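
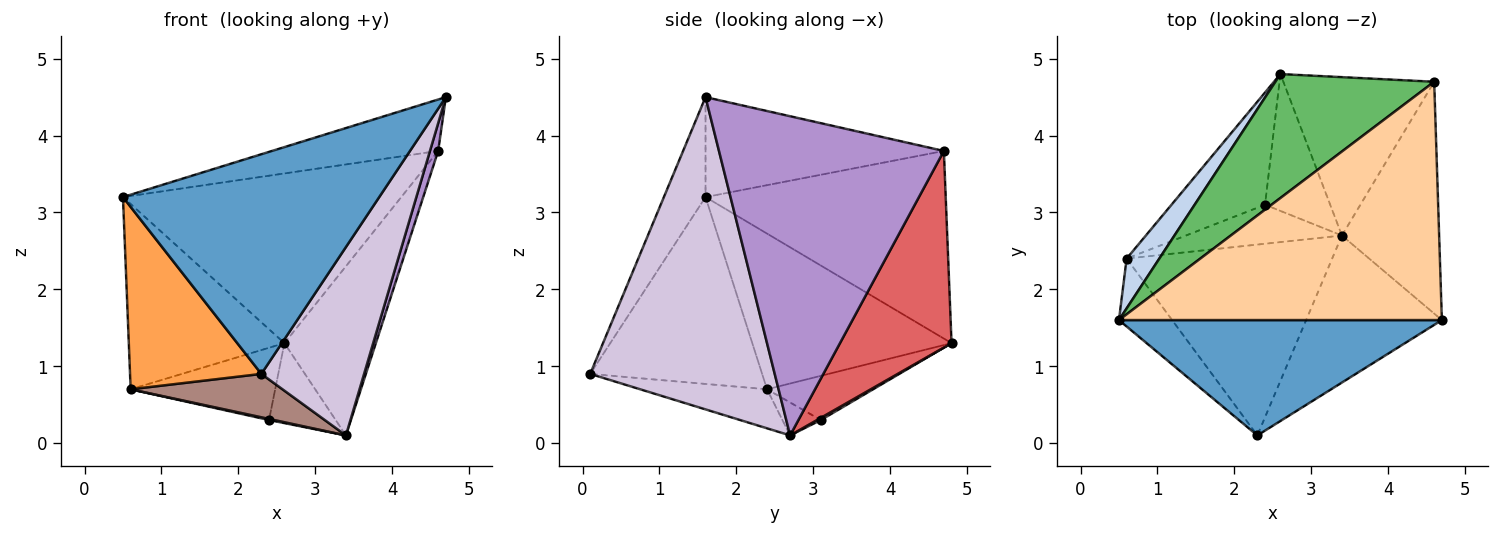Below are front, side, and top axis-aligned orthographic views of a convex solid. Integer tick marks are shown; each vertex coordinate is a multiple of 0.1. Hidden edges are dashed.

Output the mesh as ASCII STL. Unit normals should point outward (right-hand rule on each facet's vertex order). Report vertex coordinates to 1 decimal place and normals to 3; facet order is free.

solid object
 facet normal -0.142 -0.876 0.460
  outer loop
   vertex 2.3 0.1 0.9
   vertex 4.7 1.6 4.5
   vertex 0.5 1.6 3.2
  endloop
 endfacet
 facet normal -0.778 0.607 0.163
  outer loop
   vertex 0.6 2.4 0.7
   vertex 0.5 1.6 3.2
   vertex 2.6 4.8 1.3
  endloop
 endfacet
 facet normal -0.775 -0.592 -0.220
  outer loop
   vertex 0.6 2.4 0.7
   vertex 2.3 0.1 0.9
   vertex 0.5 1.6 3.2
  endloop
 endfacet
 facet normal -0.290 0.202 0.936
  outer loop
   vertex 4.6 4.7 3.8
   vertex 0.5 1.6 3.2
   vertex 4.7 1.6 4.5
  endloop
 endfacet
 facet normal -0.572 0.663 0.484
  outer loop
   vertex 4.6 4.7 3.8
   vertex 2.6 4.8 1.3
   vertex 0.5 1.6 3.2
  endloop
 endfacet
 facet normal -0.369 0.503 -0.781
  outer loop
   vertex 2.4 3.1 0.3
   vertex 0.6 2.4 0.7
   vertex 2.6 4.8 1.3
  endloop
 endfacet
 facet normal 0.665 0.545 -0.510
  outer loop
   vertex 3.4 2.7 0.1
   vertex 2.6 4.8 1.3
   vertex 4.6 4.7 3.8
  endloop
 endfacet
 facet normal 0.029 0.504 -0.863
  outer loop
   vertex 3.4 2.7 0.1
   vertex 2.4 3.1 0.3
   vertex 2.6 4.8 1.3
  endloop
 endfacet
 facet normal 0.956 -0.035 -0.291
  outer loop
   vertex 3.4 2.7 0.1
   vertex 4.6 4.7 3.8
   vertex 4.7 1.6 4.5
  endloop
 endfacet
 facet normal 0.817 -0.455 -0.355
  outer loop
   vertex 3.4 2.7 0.1
   vertex 4.7 1.6 4.5
   vertex 2.3 0.1 0.9
  endloop
 endfacet
 facet normal -0.182 -0.218 -0.959
  outer loop
   vertex 3.4 2.7 0.1
   vertex 2.3 0.1 0.9
   vertex 0.6 2.4 0.7
  endloop
 endfacet
 facet normal -0.207 -0.028 -0.978
  outer loop
   vertex 3.4 2.7 0.1
   vertex 0.6 2.4 0.7
   vertex 2.4 3.1 0.3
  endloop
 endfacet
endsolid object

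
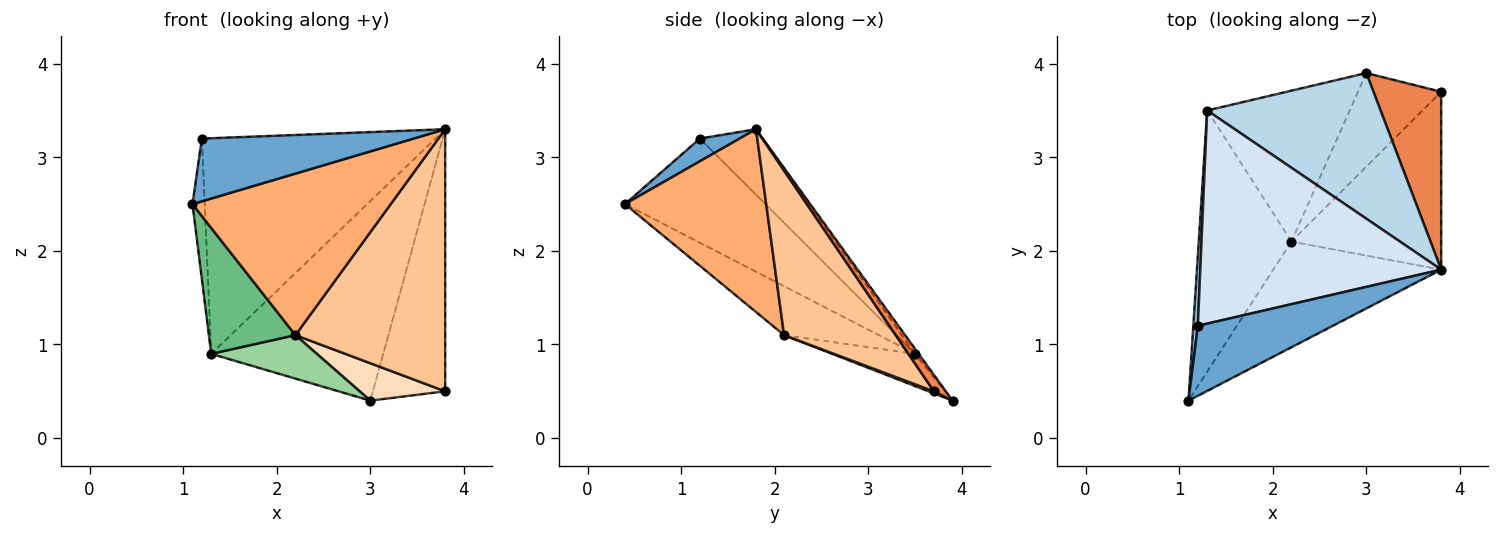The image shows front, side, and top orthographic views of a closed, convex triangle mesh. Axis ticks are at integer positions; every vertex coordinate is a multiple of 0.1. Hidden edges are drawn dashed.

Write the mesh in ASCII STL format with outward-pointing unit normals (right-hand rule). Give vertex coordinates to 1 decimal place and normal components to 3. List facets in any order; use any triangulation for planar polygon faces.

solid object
 facet normal 0.124 -0.662 0.739
  outer loop
   vertex 1.2 1.2 3.2
   vertex 1.1 0.4 2.5
   vertex 3.8 1.8 3.3
  endloop
 endfacet
 facet normal -0.995 0.087 0.043
  outer loop
   vertex 1.3 3.5 0.9
   vertex 1.1 0.4 2.5
   vertex 1.2 1.2 3.2
  endloop
 endfacet
 facet normal -0.017 0.808 0.589
  outer loop
   vertex 1.3 3.5 0.9
   vertex 3.8 1.8 3.3
   vertex 3.0 3.9 0.4
  endloop
 endfacet
 facet normal -0.188 0.699 0.690
  outer loop
   vertex 1.3 3.5 0.9
   vertex 1.2 1.2 3.2
   vertex 3.8 1.8 3.3
  endloop
 endfacet
 facet normal 0.135 0.820 0.556
  outer loop
   vertex 3.8 3.7 0.5
   vertex 3.0 3.9 0.4
   vertex 3.8 1.8 3.3
  endloop
 endfacet
 facet normal 0.512 -0.719 -0.470
  outer loop
   vertex 2.2 2.1 1.1
   vertex 3.8 1.8 3.3
   vertex 1.1 0.4 2.5
  endloop
 endfacet
 facet normal 0.525 -0.704 -0.478
  outer loop
   vertex 2.2 2.1 1.1
   vertex 3.8 3.7 0.5
   vertex 3.8 1.8 3.3
  endloop
 endfacet
 facet normal 0.023 -0.371 -0.928
  outer loop
   vertex 2.2 2.1 1.1
   vertex 3.0 3.9 0.4
   vertex 3.8 3.7 0.5
  endloop
 endfacet
 facet normal -0.429 -0.392 -0.814
  outer loop
   vertex 2.2 2.1 1.1
   vertex 1.1 0.4 2.5
   vertex 1.3 3.5 0.9
  endloop
 endfacet
 facet normal -0.212 -0.271 -0.939
  outer loop
   vertex 2.2 2.1 1.1
   vertex 1.3 3.5 0.9
   vertex 3.0 3.9 0.4
  endloop
 endfacet
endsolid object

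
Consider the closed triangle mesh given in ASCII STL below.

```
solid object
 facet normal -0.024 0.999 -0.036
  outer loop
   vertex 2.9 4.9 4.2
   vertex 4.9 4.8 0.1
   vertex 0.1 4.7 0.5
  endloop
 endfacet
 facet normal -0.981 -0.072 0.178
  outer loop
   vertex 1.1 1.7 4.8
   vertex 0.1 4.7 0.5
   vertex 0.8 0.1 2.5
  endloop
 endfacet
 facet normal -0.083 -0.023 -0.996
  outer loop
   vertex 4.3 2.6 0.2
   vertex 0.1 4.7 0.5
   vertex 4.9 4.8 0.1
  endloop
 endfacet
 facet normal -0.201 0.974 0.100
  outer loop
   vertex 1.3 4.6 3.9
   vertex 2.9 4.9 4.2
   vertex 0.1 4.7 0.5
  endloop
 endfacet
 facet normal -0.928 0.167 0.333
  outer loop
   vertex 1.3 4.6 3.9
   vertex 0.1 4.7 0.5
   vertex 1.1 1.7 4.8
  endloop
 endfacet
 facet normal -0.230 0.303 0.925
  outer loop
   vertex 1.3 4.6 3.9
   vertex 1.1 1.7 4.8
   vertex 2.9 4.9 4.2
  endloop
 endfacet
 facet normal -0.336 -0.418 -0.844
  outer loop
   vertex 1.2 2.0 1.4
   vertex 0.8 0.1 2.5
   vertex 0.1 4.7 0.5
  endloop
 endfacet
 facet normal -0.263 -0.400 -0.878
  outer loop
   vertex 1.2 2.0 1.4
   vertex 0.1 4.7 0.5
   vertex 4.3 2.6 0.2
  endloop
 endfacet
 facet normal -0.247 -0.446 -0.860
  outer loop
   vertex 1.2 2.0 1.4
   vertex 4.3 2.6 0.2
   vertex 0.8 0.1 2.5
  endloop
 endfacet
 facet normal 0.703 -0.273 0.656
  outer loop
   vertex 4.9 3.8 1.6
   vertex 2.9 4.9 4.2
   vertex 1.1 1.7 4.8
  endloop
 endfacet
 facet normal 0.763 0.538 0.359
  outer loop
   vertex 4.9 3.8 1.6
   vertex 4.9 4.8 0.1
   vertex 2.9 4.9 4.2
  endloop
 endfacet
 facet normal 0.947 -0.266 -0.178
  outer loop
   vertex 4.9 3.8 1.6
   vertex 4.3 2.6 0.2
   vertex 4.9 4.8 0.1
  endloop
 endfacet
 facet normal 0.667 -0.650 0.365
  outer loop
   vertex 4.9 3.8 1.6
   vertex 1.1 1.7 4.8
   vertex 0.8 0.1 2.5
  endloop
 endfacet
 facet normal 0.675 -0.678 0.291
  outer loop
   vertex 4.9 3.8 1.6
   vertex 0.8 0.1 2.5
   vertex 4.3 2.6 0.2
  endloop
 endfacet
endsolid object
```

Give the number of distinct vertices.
9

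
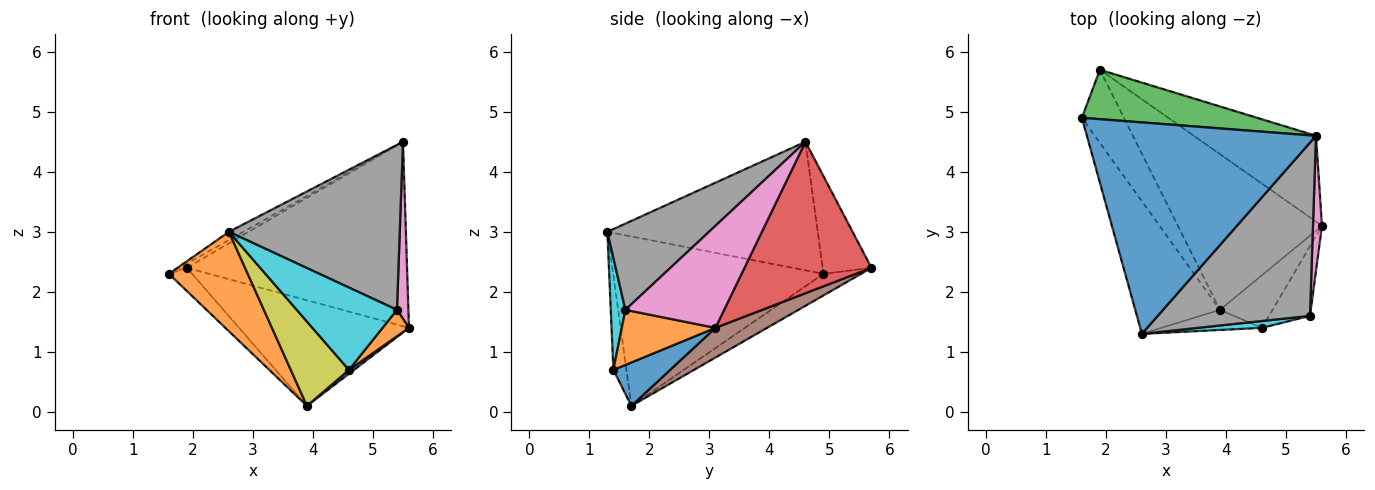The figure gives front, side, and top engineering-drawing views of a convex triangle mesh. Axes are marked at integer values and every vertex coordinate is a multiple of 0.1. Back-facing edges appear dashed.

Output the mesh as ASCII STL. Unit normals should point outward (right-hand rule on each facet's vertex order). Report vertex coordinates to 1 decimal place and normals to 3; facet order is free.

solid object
 facet normal -0.489 0.034 0.872
  outer loop
   vertex 5.5 4.6 4.5
   vertex 1.6 4.9 2.3
   vertex 2.6 1.3 3.0
  endloop
 endfacet
 facet normal -0.848 -0.318 -0.424
  outer loop
   vertex 3.9 1.7 0.1
   vertex 2.6 1.3 3.0
   vertex 1.6 4.9 2.3
  endloop
 endfacet
 facet normal -0.486 0.073 0.871
  outer loop
   vertex 1.9 5.7 2.4
   vertex 1.6 4.9 2.3
   vertex 5.5 4.6 4.5
  endloop
 endfacet
 facet normal 0.464 0.803 -0.374
  outer loop
   vertex 1.9 5.7 2.4
   vertex 5.5 4.6 4.5
   vertex 5.6 3.1 1.4
  endloop
 endfacet
 facet normal -0.440 0.272 -0.856
  outer loop
   vertex 1.9 5.7 2.4
   vertex 3.9 1.7 0.1
   vertex 1.6 4.9 2.3
  endloop
 endfacet
 facet normal 0.168 0.553 -0.816
  outer loop
   vertex 1.9 5.7 2.4
   vertex 5.6 3.1 1.4
   vertex 3.9 1.7 0.1
  endloop
 endfacet
 facet normal 0.990 -0.114 0.087
  outer loop
   vertex 5.4 1.6 1.7
   vertex 5.6 3.1 1.4
   vertex 5.5 4.6 4.5
  endloop
 endfacet
 facet normal 0.379 -0.638 0.670
  outer loop
   vertex 5.4 1.6 1.7
   vertex 5.5 4.6 4.5
   vertex 2.6 1.3 3.0
  endloop
 endfacet
 facet normal -0.213 -0.950 -0.227
  outer loop
   vertex 4.6 1.4 0.7
   vertex 2.6 1.3 3.0
   vertex 3.9 1.7 0.1
  endloop
 endfacet
 facet normal 0.144 -0.986 0.082
  outer loop
   vertex 4.6 1.4 0.7
   vertex 5.4 1.6 1.7
   vertex 2.6 1.3 3.0
  endloop
 endfacet
 facet normal 0.636 -0.057 -0.770
  outer loop
   vertex 4.6 1.4 0.7
   vertex 3.9 1.7 0.1
   vertex 5.6 3.1 1.4
  endloop
 endfacet
 facet normal 0.783 -0.221 -0.582
  outer loop
   vertex 4.6 1.4 0.7
   vertex 5.6 3.1 1.4
   vertex 5.4 1.6 1.7
  endloop
 endfacet
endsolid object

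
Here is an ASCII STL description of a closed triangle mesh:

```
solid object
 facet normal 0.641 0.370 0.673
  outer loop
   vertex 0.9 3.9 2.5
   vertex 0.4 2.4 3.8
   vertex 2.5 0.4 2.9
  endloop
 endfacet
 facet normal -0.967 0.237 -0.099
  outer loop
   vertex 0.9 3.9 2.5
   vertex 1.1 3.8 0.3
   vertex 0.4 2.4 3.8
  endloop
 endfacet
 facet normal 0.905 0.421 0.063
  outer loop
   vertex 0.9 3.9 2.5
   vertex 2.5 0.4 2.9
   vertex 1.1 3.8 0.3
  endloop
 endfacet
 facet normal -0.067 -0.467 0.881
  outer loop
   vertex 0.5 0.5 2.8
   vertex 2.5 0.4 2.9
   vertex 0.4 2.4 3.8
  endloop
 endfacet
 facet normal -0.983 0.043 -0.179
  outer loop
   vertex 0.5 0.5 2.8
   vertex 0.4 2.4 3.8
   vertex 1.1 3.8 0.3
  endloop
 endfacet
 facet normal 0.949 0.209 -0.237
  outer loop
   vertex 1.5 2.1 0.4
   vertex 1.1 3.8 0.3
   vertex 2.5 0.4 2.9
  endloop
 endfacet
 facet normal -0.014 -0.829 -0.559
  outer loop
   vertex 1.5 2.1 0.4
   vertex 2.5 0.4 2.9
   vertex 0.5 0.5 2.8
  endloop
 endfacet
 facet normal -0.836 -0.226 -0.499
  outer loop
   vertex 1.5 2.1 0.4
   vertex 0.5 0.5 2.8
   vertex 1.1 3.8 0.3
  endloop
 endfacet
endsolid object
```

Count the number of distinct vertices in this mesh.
6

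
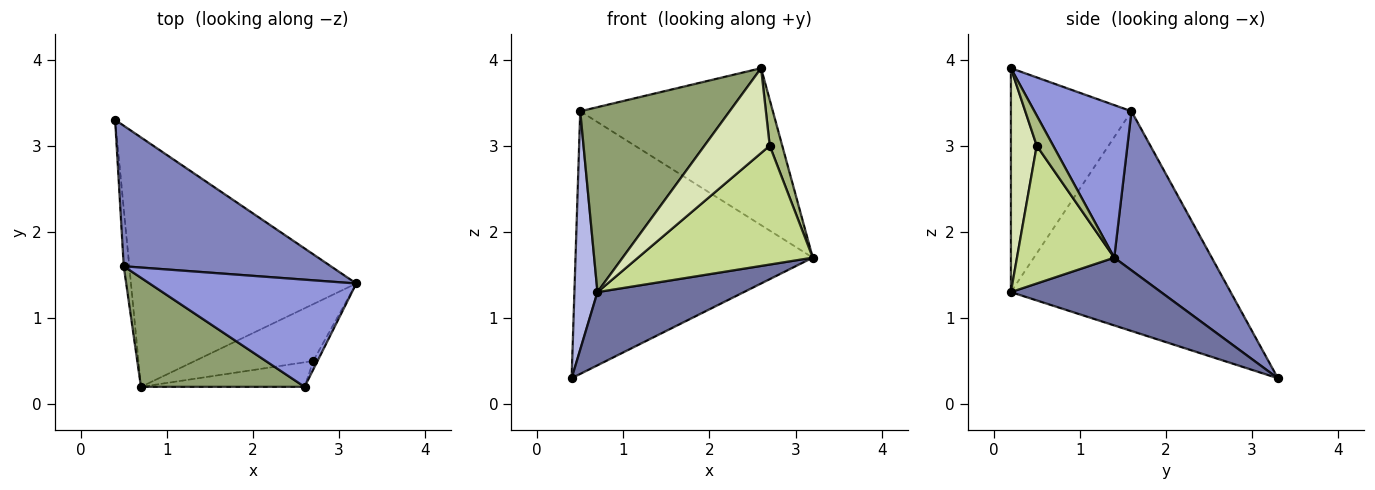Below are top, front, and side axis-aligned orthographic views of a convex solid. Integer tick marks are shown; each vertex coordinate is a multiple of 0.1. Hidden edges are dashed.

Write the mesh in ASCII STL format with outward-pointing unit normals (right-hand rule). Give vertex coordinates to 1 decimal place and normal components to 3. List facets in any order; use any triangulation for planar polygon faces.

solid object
 facet normal 0.277 -0.271 -0.922
  outer loop
   vertex 0.7 0.2 1.3
   vertex 0.4 3.3 0.3
   vertex 3.2 1.4 1.7
  endloop
 endfacet
 facet normal 0.341 0.829 0.444
  outer loop
   vertex 0.5 1.6 3.4
   vertex 3.2 1.4 1.7
   vertex 0.4 3.3 0.3
  endloop
 endfacet
 facet normal 0.384 0.762 0.521
  outer loop
   vertex 0.5 1.6 3.4
   vertex 2.6 0.2 3.9
   vertex 3.2 1.4 1.7
  endloop
 endfacet
 facet normal -0.994 -0.104 -0.025
  outer loop
   vertex 0.5 1.6 3.4
   vertex 0.4 3.3 0.3
   vertex 0.7 0.2 1.3
  endloop
 endfacet
 facet normal -0.571 -0.707 0.417
  outer loop
   vertex 0.5 1.6 3.4
   vertex 0.7 0.2 1.3
   vertex 2.6 0.2 3.9
  endloop
 endfacet
 facet normal 0.790 -0.602 -0.113
  outer loop
   vertex 2.7 0.5 3.0
   vertex 3.2 1.4 1.7
   vertex 2.6 0.2 3.9
  endloop
 endfacet
 facet normal 0.449 -0.806 -0.386
  outer loop
   vertex 2.7 0.5 3.0
   vertex 0.7 0.2 1.3
   vertex 3.2 1.4 1.7
  endloop
 endfacet
 facet normal 0.355 -0.898 -0.260
  outer loop
   vertex 2.7 0.5 3.0
   vertex 2.6 0.2 3.9
   vertex 0.7 0.2 1.3
  endloop
 endfacet
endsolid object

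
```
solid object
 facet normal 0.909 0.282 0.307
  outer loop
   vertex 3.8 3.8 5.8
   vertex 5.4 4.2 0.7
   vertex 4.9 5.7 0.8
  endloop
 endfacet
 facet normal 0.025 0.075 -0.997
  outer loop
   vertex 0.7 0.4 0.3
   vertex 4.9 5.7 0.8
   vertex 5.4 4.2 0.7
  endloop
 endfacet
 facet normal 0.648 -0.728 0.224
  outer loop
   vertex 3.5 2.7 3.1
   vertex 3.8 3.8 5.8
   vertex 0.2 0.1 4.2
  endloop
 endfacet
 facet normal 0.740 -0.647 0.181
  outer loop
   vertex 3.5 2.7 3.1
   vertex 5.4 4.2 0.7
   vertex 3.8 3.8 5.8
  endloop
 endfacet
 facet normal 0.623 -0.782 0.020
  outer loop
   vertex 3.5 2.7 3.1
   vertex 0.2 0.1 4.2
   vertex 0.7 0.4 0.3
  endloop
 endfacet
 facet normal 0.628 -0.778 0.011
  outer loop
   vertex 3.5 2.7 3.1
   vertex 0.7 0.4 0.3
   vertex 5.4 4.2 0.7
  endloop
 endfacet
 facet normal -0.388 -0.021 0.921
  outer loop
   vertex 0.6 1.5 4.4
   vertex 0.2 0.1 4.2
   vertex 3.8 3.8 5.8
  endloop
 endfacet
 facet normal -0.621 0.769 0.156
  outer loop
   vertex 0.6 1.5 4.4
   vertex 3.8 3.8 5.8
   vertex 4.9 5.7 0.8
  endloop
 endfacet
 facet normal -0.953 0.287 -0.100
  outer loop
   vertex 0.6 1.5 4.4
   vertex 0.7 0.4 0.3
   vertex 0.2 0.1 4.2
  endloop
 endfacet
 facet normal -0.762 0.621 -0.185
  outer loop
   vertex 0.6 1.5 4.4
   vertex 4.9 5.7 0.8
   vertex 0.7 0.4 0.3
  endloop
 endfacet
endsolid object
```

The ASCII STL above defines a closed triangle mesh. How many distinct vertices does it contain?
7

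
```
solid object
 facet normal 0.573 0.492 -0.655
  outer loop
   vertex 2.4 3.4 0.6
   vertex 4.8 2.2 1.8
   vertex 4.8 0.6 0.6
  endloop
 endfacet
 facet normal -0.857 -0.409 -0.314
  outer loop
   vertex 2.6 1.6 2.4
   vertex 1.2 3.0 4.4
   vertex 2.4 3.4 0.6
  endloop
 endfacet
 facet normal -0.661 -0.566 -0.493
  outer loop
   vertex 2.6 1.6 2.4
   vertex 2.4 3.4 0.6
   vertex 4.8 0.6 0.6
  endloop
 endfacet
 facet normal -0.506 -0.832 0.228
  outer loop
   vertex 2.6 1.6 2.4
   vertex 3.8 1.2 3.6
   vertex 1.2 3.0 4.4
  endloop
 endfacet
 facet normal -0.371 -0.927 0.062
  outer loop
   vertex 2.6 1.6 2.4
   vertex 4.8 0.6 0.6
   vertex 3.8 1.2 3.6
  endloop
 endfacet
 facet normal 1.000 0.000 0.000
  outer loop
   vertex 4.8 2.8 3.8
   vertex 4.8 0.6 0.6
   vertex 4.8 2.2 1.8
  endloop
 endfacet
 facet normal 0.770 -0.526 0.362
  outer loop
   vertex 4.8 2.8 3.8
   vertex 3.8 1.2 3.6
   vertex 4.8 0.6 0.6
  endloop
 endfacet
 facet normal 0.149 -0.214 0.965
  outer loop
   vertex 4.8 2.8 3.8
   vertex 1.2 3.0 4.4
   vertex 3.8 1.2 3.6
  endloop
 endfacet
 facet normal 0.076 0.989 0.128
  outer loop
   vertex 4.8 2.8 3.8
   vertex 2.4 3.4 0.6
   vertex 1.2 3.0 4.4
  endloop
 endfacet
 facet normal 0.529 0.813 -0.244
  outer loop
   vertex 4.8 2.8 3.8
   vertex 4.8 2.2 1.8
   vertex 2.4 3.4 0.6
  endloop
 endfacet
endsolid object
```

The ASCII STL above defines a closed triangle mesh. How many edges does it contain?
15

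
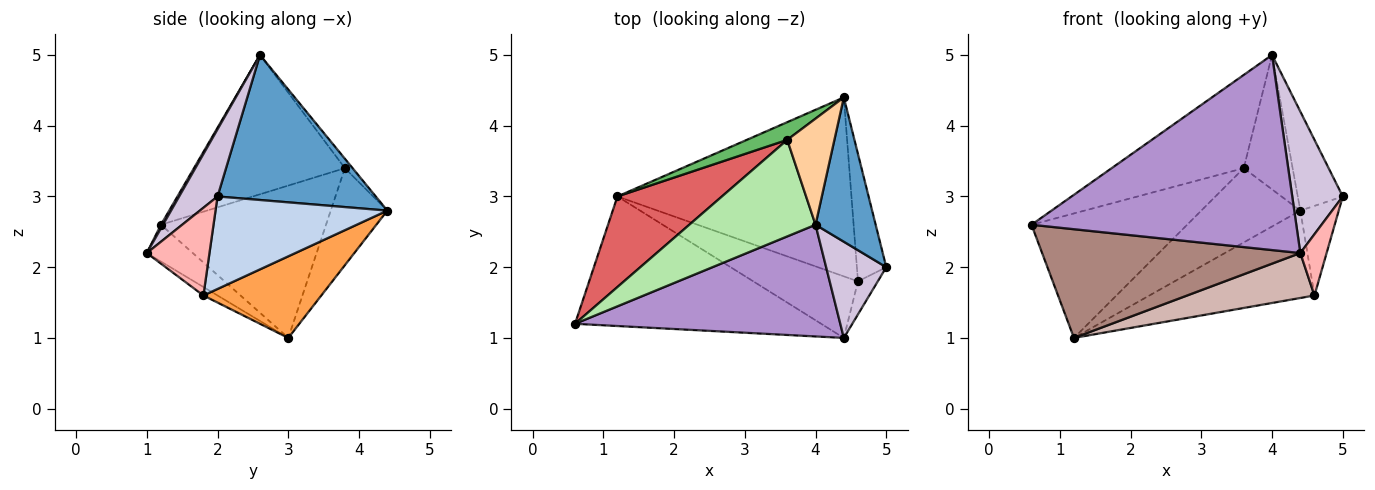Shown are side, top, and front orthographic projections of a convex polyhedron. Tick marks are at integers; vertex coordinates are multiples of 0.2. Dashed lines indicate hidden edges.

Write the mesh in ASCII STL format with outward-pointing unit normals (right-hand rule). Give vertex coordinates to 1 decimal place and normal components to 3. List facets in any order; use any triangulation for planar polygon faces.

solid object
 facet normal 0.893 0.254 0.370
  outer loop
   vertex 4.0 2.6 5.0
   vertex 5.0 2.0 3.0
   vertex 4.4 4.4 2.8
  endloop
 endfacet
 facet normal 0.932 0.208 -0.296
  outer loop
   vertex 4.6 1.8 1.6
   vertex 4.4 4.4 2.8
   vertex 5.0 2.0 3.0
  endloop
 endfacet
 facet normal 0.299 0.419 -0.857
  outer loop
   vertex 4.6 1.8 1.6
   vertex 1.2 3.0 1.0
   vertex 4.4 4.4 2.8
  endloop
 endfacet
 facet normal -0.123 0.779 0.615
  outer loop
   vertex 3.6 3.8 3.4
   vertex 4.0 2.6 5.0
   vertex 4.4 4.4 2.8
  endloop
 endfacet
 facet normal -0.486 0.850 0.202
  outer loop
   vertex 3.6 3.8 3.4
   vertex 4.4 4.4 2.8
   vertex 1.2 3.0 1.0
  endloop
 endfacet
 facet normal -0.622 0.544 0.563
  outer loop
   vertex 3.6 3.8 3.4
   vertex 0.6 1.2 2.6
   vertex 4.0 2.6 5.0
  endloop
 endfacet
 facet normal -0.651 0.614 0.446
  outer loop
   vertex 3.6 3.8 3.4
   vertex 1.2 3.0 1.0
   vertex 0.6 1.2 2.6
  endloop
 endfacet
 facet normal 0.903 -0.379 -0.204
  outer loop
   vertex 4.4 1.0 2.2
   vertex 4.6 1.8 1.6
   vertex 5.0 2.0 3.0
  endloop
 endfacet
 facet normal 0.007 -0.868 0.497
  outer loop
   vertex 4.4 1.0 2.2
   vertex 4.0 2.6 5.0
   vertex 0.6 1.2 2.6
  endloop
 endfacet
 facet normal 0.532 -0.700 0.476
  outer loop
   vertex 4.4 1.0 2.2
   vertex 5.0 2.0 3.0
   vertex 4.0 2.6 5.0
  endloop
 endfacet
 facet normal -0.114 -0.639 -0.761
  outer loop
   vertex 4.4 1.0 2.2
   vertex 0.6 1.2 2.6
   vertex 1.2 3.0 1.0
  endloop
 endfacet
 facet normal -0.065 -0.588 -0.806
  outer loop
   vertex 4.4 1.0 2.2
   vertex 1.2 3.0 1.0
   vertex 4.6 1.8 1.6
  endloop
 endfacet
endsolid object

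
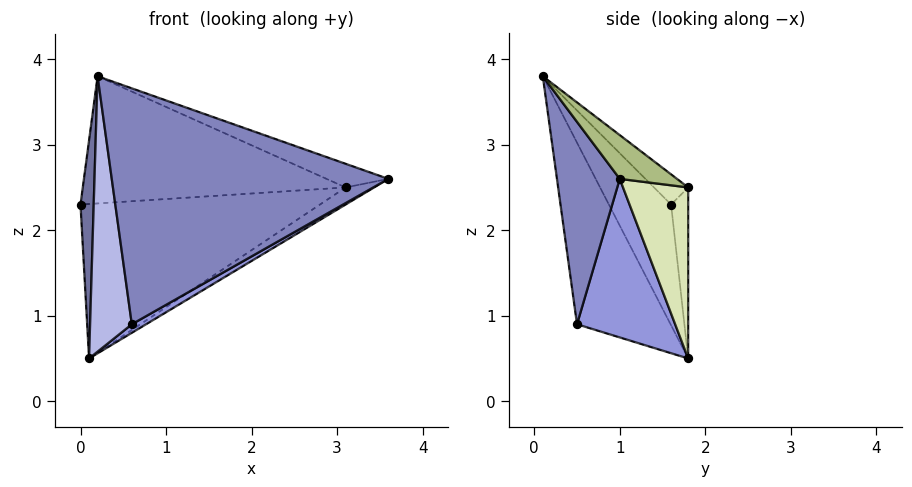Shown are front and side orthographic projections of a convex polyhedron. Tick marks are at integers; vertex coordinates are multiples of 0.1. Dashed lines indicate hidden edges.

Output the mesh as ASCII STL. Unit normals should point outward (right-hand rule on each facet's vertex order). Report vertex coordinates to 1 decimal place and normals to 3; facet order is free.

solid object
 facet normal -0.975 -0.207 -0.077
  outer loop
   vertex 0.1 1.8 0.5
   vertex 0.2 0.1 3.8
   vertex 0.0 1.6 2.3
  endloop
 endfacet
 facet normal 0.220 -0.970 -0.103
  outer loop
   vertex 0.6 0.5 0.9
   vertex 3.6 1.0 2.6
   vertex 0.2 0.1 3.8
  endloop
 endfacet
 facet normal 0.501 -0.073 -0.862
  outer loop
   vertex 0.6 0.5 0.9
   vertex 0.1 1.8 0.5
   vertex 3.6 1.0 2.6
  endloop
 endfacet
 facet normal -0.899 -0.401 -0.179
  outer loop
   vertex 0.6 0.5 0.9
   vertex 0.2 0.1 3.8
   vertex 0.1 1.8 0.5
  endloop
 endfacet
 facet normal -0.091 0.698 0.710
  outer loop
   vertex 3.1 1.8 2.5
   vertex 0.0 1.6 2.3
   vertex 0.2 0.1 3.8
  endloop
 endfacet
 facet normal 0.254 0.275 0.927
  outer loop
   vertex 3.1 1.8 2.5
   vertex 0.2 0.1 3.8
   vertex 3.6 1.0 2.6
  endloop
 endfacet
 facet normal -0.071 0.992 0.106
  outer loop
   vertex 3.1 1.8 2.5
   vertex 0.1 1.8 0.5
   vertex 0.0 1.6 2.3
  endloop
 endfacet
 facet normal 0.539 0.236 -0.809
  outer loop
   vertex 3.1 1.8 2.5
   vertex 3.6 1.0 2.6
   vertex 0.1 1.8 0.5
  endloop
 endfacet
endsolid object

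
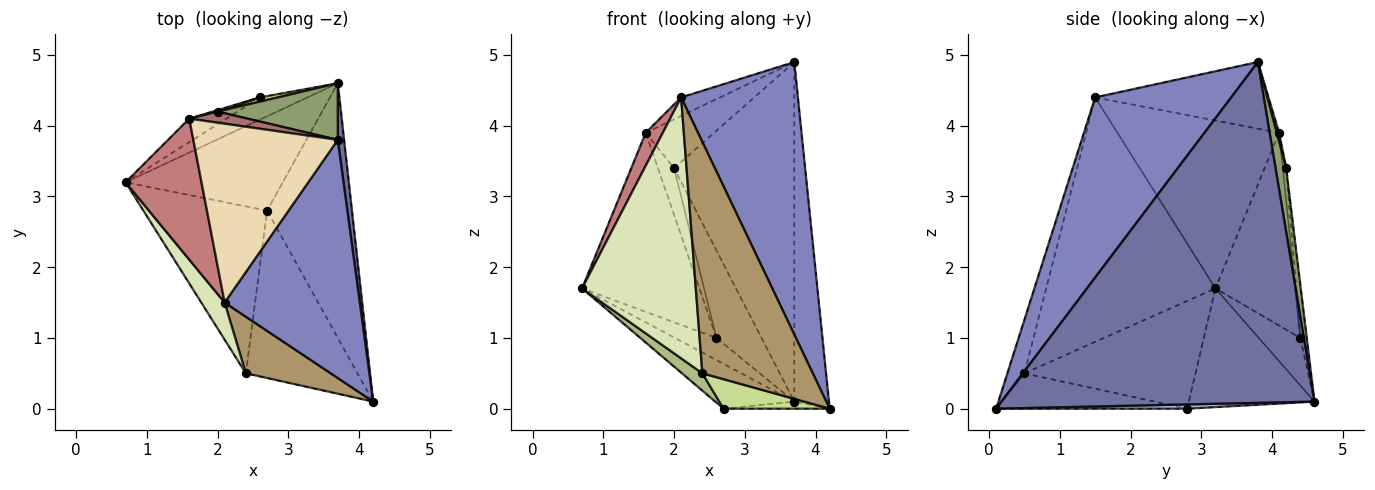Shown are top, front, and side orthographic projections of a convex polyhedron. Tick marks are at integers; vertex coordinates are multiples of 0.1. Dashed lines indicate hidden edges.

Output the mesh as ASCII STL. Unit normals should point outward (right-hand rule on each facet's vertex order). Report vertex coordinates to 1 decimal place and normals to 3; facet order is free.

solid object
 facet normal 0.994 0.110 0.018
  outer loop
   vertex 3.7 3.8 4.9
   vertex 4.2 0.1 0.0
   vertex 3.7 4.6 0.1
  endloop
 endfacet
 facet normal 0.659 -0.566 0.495
  outer loop
   vertex 2.1 1.5 4.4
   vertex 4.2 0.1 0.0
   vertex 3.7 3.8 4.9
  endloop
 endfacet
 facet normal -0.563 0.354 -0.746
  outer loop
   vertex 2.7 2.8 0.0
   vertex 0.7 3.2 1.7
   vertex 3.7 4.6 0.1
  endloop
 endfacet
 facet normal 0.050 0.028 -0.998
  outer loop
   vertex 2.7 2.8 0.0
   vertex 3.7 4.6 0.1
   vertex 4.2 0.1 0.0
  endloop
 endfacet
 facet normal 0.087 0.983 0.164
  outer loop
   vertex 2.0 4.2 3.4
   vertex 3.7 3.8 4.9
   vertex 3.7 4.6 0.1
  endloop
 endfacet
 facet normal -0.655 -0.078 -0.752
  outer loop
   vertex 2.4 0.5 0.5
   vertex 0.7 3.2 1.7
   vertex 2.7 2.8 0.0
  endloop
 endfacet
 facet normal -0.298 -0.166 -0.940
  outer loop
   vertex 2.4 0.5 0.5
   vertex 2.7 2.8 0.0
   vertex 4.2 0.1 0.0
  endloop
 endfacet
 facet normal -0.827 -0.556 0.079
  outer loop
   vertex 2.4 0.5 0.5
   vertex 2.1 1.5 4.4
   vertex 0.7 3.2 1.7
  endloop
 endfacet
 facet normal -0.148 -0.961 0.235
  outer loop
   vertex 2.4 0.5 0.5
   vertex 4.2 0.1 0.0
   vertex 2.1 1.5 4.4
  endloop
 endfacet
 facet normal -0.577 0.577 -0.577
  outer loop
   vertex 2.6 4.4 1.0
   vertex 3.7 4.6 0.1
   vertex 0.7 3.2 1.7
  endloop
 endfacet
 facet normal -0.141 0.989 0.047
  outer loop
   vertex 2.6 4.4 1.0
   vertex 2.0 4.2 3.4
   vertex 3.7 4.6 0.1
  endloop
 endfacet
 facet normal -0.417 0.094 0.904
  outer loop
   vertex 1.6 4.1 3.9
   vertex 2.1 1.5 4.4
   vertex 3.7 3.8 4.9
  endloop
 endfacet
 facet normal 0.034 0.975 0.222
  outer loop
   vertex 1.6 4.1 3.9
   vertex 3.7 3.8 4.9
   vertex 2.0 4.2 3.4
  endloop
 endfacet
 facet normal -0.907 -0.096 0.410
  outer loop
   vertex 1.6 4.1 3.9
   vertex 0.7 3.2 1.7
   vertex 2.1 1.5 4.4
  endloop
 endfacet
 facet normal -0.559 0.822 -0.108
  outer loop
   vertex 1.6 4.1 3.9
   vertex 2.6 4.4 1.0
   vertex 0.7 3.2 1.7
  endloop
 endfacet
 facet normal -0.207 0.978 0.030
  outer loop
   vertex 1.6 4.1 3.9
   vertex 2.0 4.2 3.4
   vertex 2.6 4.4 1.0
  endloop
 endfacet
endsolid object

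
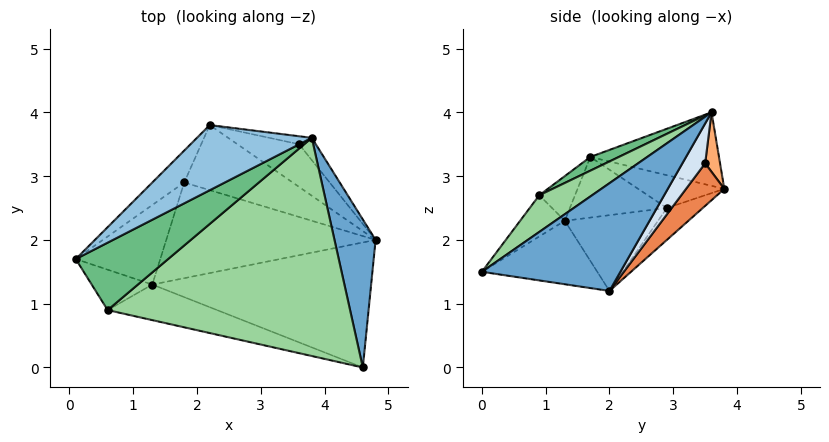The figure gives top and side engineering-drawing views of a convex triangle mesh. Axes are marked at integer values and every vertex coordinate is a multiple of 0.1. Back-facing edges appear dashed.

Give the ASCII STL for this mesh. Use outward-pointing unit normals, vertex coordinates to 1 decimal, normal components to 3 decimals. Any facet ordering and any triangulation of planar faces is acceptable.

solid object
 facet normal 0.934 -0.040 0.356
  outer loop
   vertex 3.8 3.6 4.0
   vertex 4.6 0.0 1.5
   vertex 4.8 2.0 1.2
  endloop
 endfacet
 facet normal -0.433 0.595 0.677
  outer loop
   vertex 2.2 3.8 2.8
   vertex 0.1 1.7 3.3
   vertex 3.8 3.6 4.0
  endloop
 endfacet
 facet normal -0.277 -0.115 -0.954
  outer loop
   vertex 1.3 1.3 2.3
   vertex 4.8 2.0 1.2
   vertex 4.6 0.0 1.5
  endloop
 endfacet
 facet normal 0.575 0.782 -0.241
  outer loop
   vertex 3.6 3.5 3.2
   vertex 3.8 3.6 4.0
   vertex 4.8 2.0 1.2
  endloop
 endfacet
 facet normal 0.308 0.841 -0.446
  outer loop
   vertex 3.6 3.5 3.2
   vertex 4.8 2.0 1.2
   vertex 2.2 3.8 2.8
  endloop
 endfacet
 facet normal 0.256 0.949 -0.183
  outer loop
   vertex 3.6 3.5 3.2
   vertex 2.2 3.8 2.8
   vertex 3.8 3.6 4.0
  endloop
 endfacet
 facet normal -0.578 0.227 -0.784
  outer loop
   vertex 0.6 0.9 2.7
   vertex 0.1 1.7 3.3
   vertex 1.3 1.3 2.3
  endloop
 endfacet
 facet normal -0.336 -0.304 -0.892
  outer loop
   vertex 0.6 0.9 2.7
   vertex 1.3 1.3 2.3
   vertex 4.6 0.0 1.5
  endloop
 endfacet
 facet normal 0.123 -0.545 0.829
  outer loop
   vertex 0.6 0.9 2.7
   vertex 3.8 3.6 4.0
   vertex 0.1 1.7 3.3
  endloop
 endfacet
 facet normal 0.125 -0.547 0.828
  outer loop
   vertex 0.6 0.9 2.7
   vertex 4.6 0.0 1.5
   vertex 3.8 3.6 4.0
  endloop
 endfacet
 facet normal -0.258 0.407 -0.876
  outer loop
   vertex 1.8 2.9 2.5
   vertex 2.2 3.8 2.8
   vertex 4.8 2.0 1.2
  endloop
 endfacet
 facet normal -0.332 0.218 -0.918
  outer loop
   vertex 1.8 2.9 2.5
   vertex 4.8 2.0 1.2
   vertex 1.3 1.3 2.3
  endloop
 endfacet
 facet normal -0.628 0.483 -0.611
  outer loop
   vertex 1.8 2.9 2.5
   vertex 0.1 1.7 3.3
   vertex 2.2 3.8 2.8
  endloop
 endfacet
 facet normal -0.561 0.273 -0.782
  outer loop
   vertex 1.8 2.9 2.5
   vertex 1.3 1.3 2.3
   vertex 0.1 1.7 3.3
  endloop
 endfacet
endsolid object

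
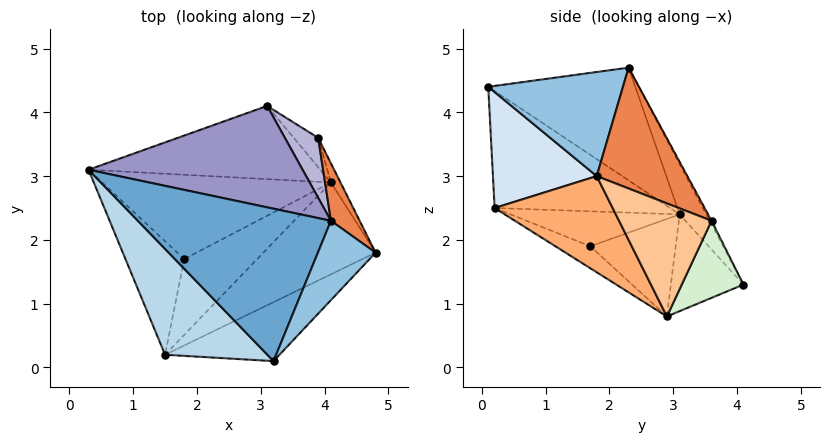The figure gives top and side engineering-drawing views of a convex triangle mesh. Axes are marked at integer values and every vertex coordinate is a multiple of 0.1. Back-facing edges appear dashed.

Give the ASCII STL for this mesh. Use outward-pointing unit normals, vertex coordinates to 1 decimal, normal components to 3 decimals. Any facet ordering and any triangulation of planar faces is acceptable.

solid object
 facet normal -0.502 0.088 0.860
  outer loop
   vertex 4.1 2.3 4.7
   vertex 0.3 3.1 2.4
   vertex 3.2 0.1 4.4
  endloop
 endfacet
 facet normal 0.805 -0.390 0.446
  outer loop
   vertex 4.1 2.3 4.7
   vertex 3.2 0.1 4.4
   vertex 4.8 1.8 3.0
  endloop
 endfacet
 facet normal -0.723 -0.277 0.632
  outer loop
   vertex 1.5 0.2 2.5
   vertex 3.2 0.1 4.4
   vertex 0.3 3.1 2.4
  endloop
 endfacet
 facet normal 0.445 -0.780 -0.439
  outer loop
   vertex 1.5 0.2 2.5
   vertex 4.8 1.8 3.0
   vertex 3.2 0.1 4.4
  endloop
 endfacet
 facet normal 0.843 0.499 0.200
  outer loop
   vertex 3.9 3.6 2.3
   vertex 4.1 2.3 4.7
   vertex 4.8 1.8 3.0
  endloop
 endfacet
 facet normal 0.437 -0.741 -0.510
  outer loop
   vertex 4.1 2.9 0.8
   vertex 4.8 1.8 3.0
   vertex 1.5 0.2 2.5
  endloop
 endfacet
 facet normal 0.903 0.422 -0.076
  outer loop
   vertex 4.1 2.9 0.8
   vertex 3.9 3.6 2.3
   vertex 4.8 1.8 3.0
  endloop
 endfacet
 facet normal -0.497 -0.235 -0.835
  outer loop
   vertex 1.8 1.7 1.9
   vertex 1.5 0.2 2.5
   vertex 0.3 3.1 2.4
  endloop
 endfacet
 facet normal -0.391 -0.091 -0.916
  outer loop
   vertex 1.8 1.7 1.9
   vertex 0.3 3.1 2.4
   vertex 4.1 2.9 0.8
  endloop
 endfacet
 facet normal -0.274 -0.309 -0.911
  outer loop
   vertex 1.8 1.7 1.9
   vertex 4.1 2.9 0.8
   vertex 1.5 0.2 2.5
  endloop
 endfacet
 facet normal -0.384 0.063 -0.921
  outer loop
   vertex 3.1 4.1 1.3
   vertex 4.1 2.9 0.8
   vertex 0.3 3.1 2.4
  endloop
 endfacet
 facet normal 0.701 0.677 -0.223
  outer loop
   vertex 3.1 4.1 1.3
   vertex 3.9 3.6 2.3
   vertex 4.1 2.9 0.8
  endloop
 endfacet
 facet normal -0.115 0.863 0.491
  outer loop
   vertex 3.1 4.1 1.3
   vertex 0.3 3.1 2.4
   vertex 4.1 2.3 4.7
  endloop
 endfacet
 facet normal -0.051 0.876 0.479
  outer loop
   vertex 3.1 4.1 1.3
   vertex 4.1 2.3 4.7
   vertex 3.9 3.6 2.3
  endloop
 endfacet
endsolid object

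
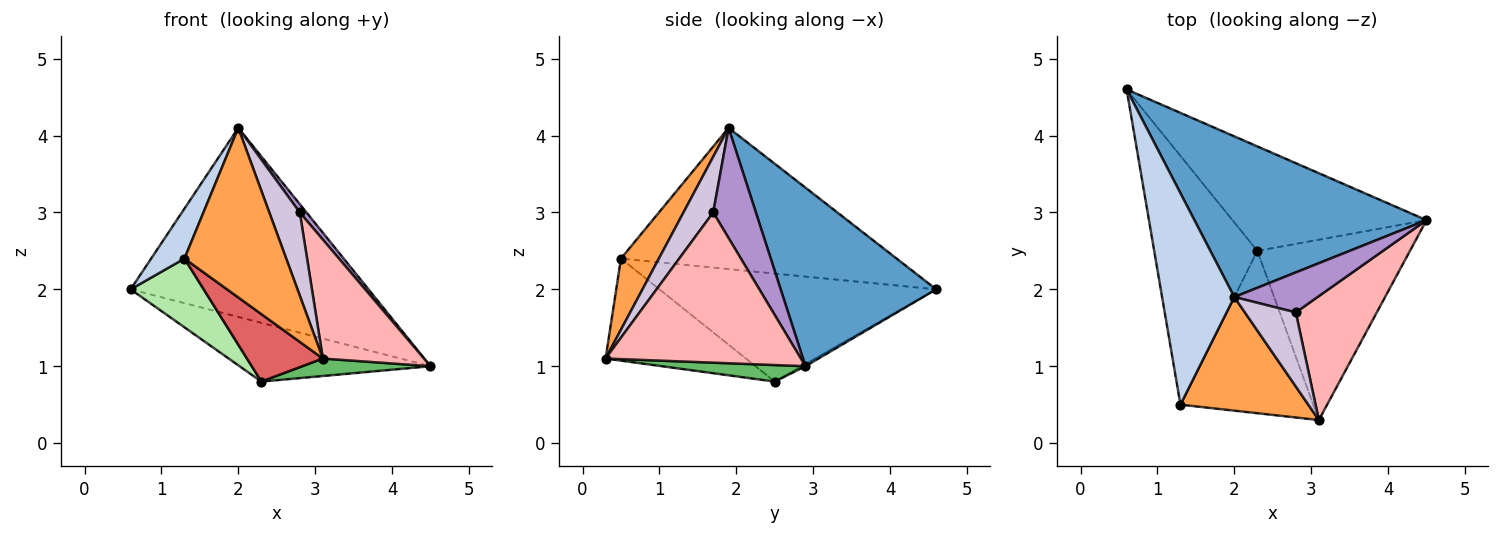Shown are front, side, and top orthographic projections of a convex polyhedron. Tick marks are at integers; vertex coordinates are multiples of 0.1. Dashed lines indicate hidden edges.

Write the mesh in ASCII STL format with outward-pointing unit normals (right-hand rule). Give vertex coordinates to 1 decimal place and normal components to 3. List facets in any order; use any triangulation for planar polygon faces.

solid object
 facet normal 0.446 0.682 0.580
  outer loop
   vertex 2.0 1.9 4.1
   vertex 4.5 2.9 1.0
   vertex 0.6 4.6 2.0
  endloop
 endfacet
 facet normal -0.885 -0.107 0.453
  outer loop
   vertex 1.3 0.5 2.4
   vertex 2.0 1.9 4.1
   vertex 0.6 4.6 2.0
  endloop
 endfacet
 facet normal 0.296 -0.794 0.532
  outer loop
   vertex 1.3 0.5 2.4
   vertex 3.1 0.3 1.1
   vertex 2.0 1.9 4.1
  endloop
 endfacet
 facet normal -0.010 0.490 -0.872
  outer loop
   vertex 2.3 2.5 0.8
   vertex 0.6 4.6 2.0
   vertex 4.5 2.9 1.0
  endloop
 endfacet
 facet normal 0.107 -0.096 -0.990
  outer loop
   vertex 2.3 2.5 0.8
   vertex 4.5 2.9 1.0
   vertex 3.1 0.3 1.1
  endloop
 endfacet
 facet normal -0.710 -0.187 -0.678
  outer loop
   vertex 2.3 2.5 0.8
   vertex 1.3 0.5 2.4
   vertex 0.6 4.6 2.0
  endloop
 endfacet
 facet normal -0.579 -0.313 -0.753
  outer loop
   vertex 2.3 2.5 0.8
   vertex 3.1 0.3 1.1
   vertex 1.3 0.5 2.4
  endloop
 endfacet
 facet normal 0.801 -0.415 0.432
  outer loop
   vertex 2.8 1.7 3.0
   vertex 3.1 0.3 1.1
   vertex 4.5 2.9 1.0
  endloop
 endfacet
 facet normal 0.792 -0.124 0.598
  outer loop
   vertex 2.8 1.7 3.0
   vertex 4.5 2.9 1.0
   vertex 2.0 1.9 4.1
  endloop
 endfacet
 facet normal 0.588 -0.604 0.538
  outer loop
   vertex 2.8 1.7 3.0
   vertex 2.0 1.9 4.1
   vertex 3.1 0.3 1.1
  endloop
 endfacet
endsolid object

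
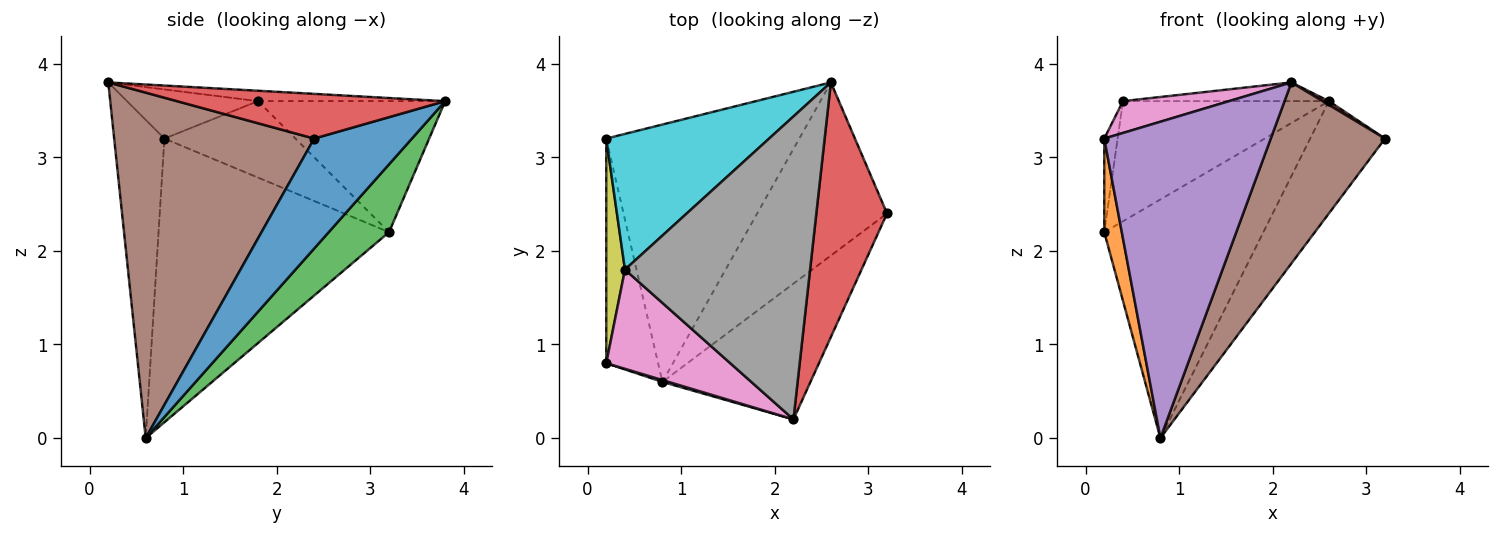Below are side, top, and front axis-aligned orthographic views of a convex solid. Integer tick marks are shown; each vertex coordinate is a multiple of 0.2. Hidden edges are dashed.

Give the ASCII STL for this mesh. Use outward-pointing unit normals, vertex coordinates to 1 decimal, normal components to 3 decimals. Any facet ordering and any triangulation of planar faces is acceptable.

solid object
 facet normal 0.579 0.444 -0.684
  outer loop
   vertex 0.8 0.6 0.0
   vertex 2.6 3.8 3.6
   vertex 3.2 2.4 3.2
  endloop
 endfacet
 facet normal -0.981 -0.075 -0.179
  outer loop
   vertex 0.2 3.2 2.2
   vertex 0.8 0.6 0.0
   vertex 0.2 0.8 3.2
  endloop
 endfacet
 facet normal 0.250 0.658 -0.710
  outer loop
   vertex 0.2 3.2 2.2
   vertex 2.6 3.8 3.6
   vertex 0.8 0.6 0.0
  endloop
 endfacet
 facet normal 0.534 -0.012 0.845
  outer loop
   vertex 2.2 0.2 3.8
   vertex 3.2 2.4 3.2
   vertex 2.6 3.8 3.6
  endloop
 endfacet
 facet normal -0.289 -0.957 0.006
  outer loop
   vertex 2.2 0.2 3.8
   vertex 0.2 0.8 3.2
   vertex 0.8 0.6 0.0
  endloop
 endfacet
 facet normal 0.814 -0.465 -0.349
  outer loop
   vertex 2.2 0.2 3.8
   vertex 0.8 0.6 0.0
   vertex 3.2 2.4 3.2
  endloop
 endfacet
 facet normal -0.353 -0.286 0.891
  outer loop
   vertex 0.4 1.8 3.6
   vertex 0.2 0.8 3.2
   vertex 2.2 0.2 3.8
  endloop
 endfacet
 facet normal -0.056 0.062 0.997
  outer loop
   vertex 0.4 1.8 3.6
   vertex 2.2 0.2 3.8
   vertex 2.6 3.8 3.6
  endloop
 endfacet
 facet normal -0.967 0.099 0.237
  outer loop
   vertex 0.4 1.8 3.6
   vertex 0.2 3.2 2.2
   vertex 0.2 0.8 3.2
  endloop
 endfacet
 facet normal -0.516 0.568 0.641
  outer loop
   vertex 0.4 1.8 3.6
   vertex 2.6 3.8 3.6
   vertex 0.2 3.2 2.2
  endloop
 endfacet
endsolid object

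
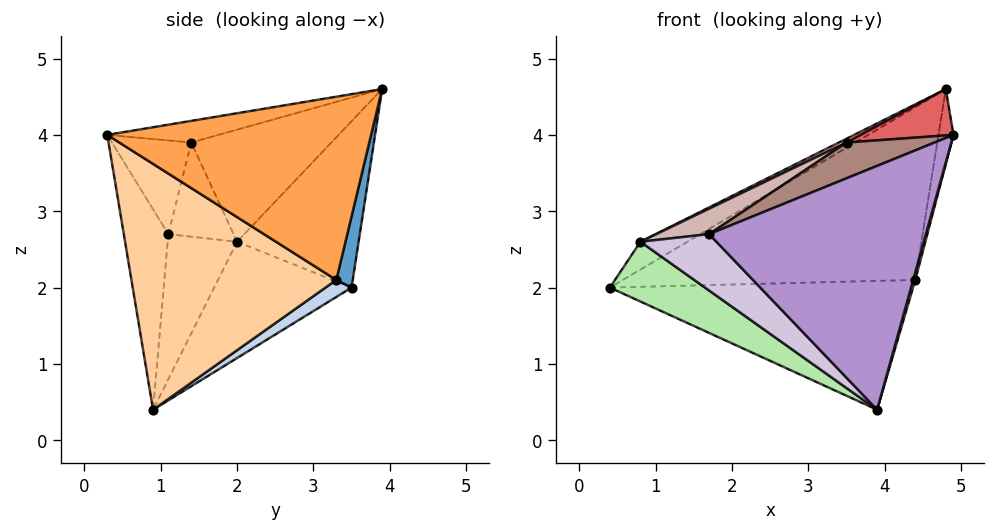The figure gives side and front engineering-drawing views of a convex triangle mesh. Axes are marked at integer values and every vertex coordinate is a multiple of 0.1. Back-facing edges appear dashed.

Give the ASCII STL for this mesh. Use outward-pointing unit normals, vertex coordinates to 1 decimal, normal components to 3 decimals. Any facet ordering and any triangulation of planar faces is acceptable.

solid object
 facet normal 0.054 0.969 -0.241
  outer loop
   vertex 4.4 3.3 2.1
   vertex 0.4 3.5 2.0
   vertex 4.8 3.9 4.6
  endloop
 endfacet
 facet normal 0.049 0.571 -0.820
  outer loop
   vertex 4.4 3.3 2.1
   vertex 3.9 0.9 0.4
   vertex 0.4 3.5 2.0
  endloop
 endfacet
 facet normal 0.984 0.056 -0.171
  outer loop
   vertex 4.4 3.3 2.1
   vertex 4.8 3.9 4.6
   vertex 4.9 0.3 4.0
  endloop
 endfacet
 facet normal 0.963 -0.010 -0.269
  outer loop
   vertex 4.4 3.3 2.1
   vertex 4.9 0.3 4.0
   vertex 3.9 0.9 0.4
  endloop
 endfacet
 facet normal -0.512 0.198 0.836
  outer loop
   vertex 0.8 2.0 2.6
   vertex 4.8 3.9 4.6
   vertex 0.4 3.5 2.0
  endloop
 endfacet
 facet normal -0.619 -0.428 -0.658
  outer loop
   vertex 0.8 2.0 2.6
   vertex 0.4 3.5 2.0
   vertex 3.9 0.9 0.4
  endloop
 endfacet
 facet normal -0.200 -0.166 0.966
  outer loop
   vertex 3.5 1.4 3.9
   vertex 4.9 0.3 4.0
   vertex 4.8 3.9 4.6
  endloop
 endfacet
 facet normal -0.438 -0.024 0.899
  outer loop
   vertex 3.5 1.4 3.9
   vertex 4.8 3.9 4.6
   vertex 0.8 2.0 2.6
  endloop
 endfacet
 facet normal -0.200 -0.974 -0.107
  outer loop
   vertex 1.7 1.1 2.7
   vertex 3.9 0.9 0.4
   vertex 4.9 0.3 4.0
  endloop
 endfacet
 facet normal -0.583 -0.639 -0.502
  outer loop
   vertex 1.7 1.1 2.7
   vertex 0.8 2.0 2.6
   vertex 3.9 0.9 0.4
  endloop
 endfacet
 facet normal -0.431 -0.478 0.765
  outer loop
   vertex 1.7 1.1 2.7
   vertex 4.9 0.3 4.0
   vertex 3.5 1.4 3.9
  endloop
 endfacet
 facet normal -0.468 -0.380 0.798
  outer loop
   vertex 1.7 1.1 2.7
   vertex 3.5 1.4 3.9
   vertex 0.8 2.0 2.6
  endloop
 endfacet
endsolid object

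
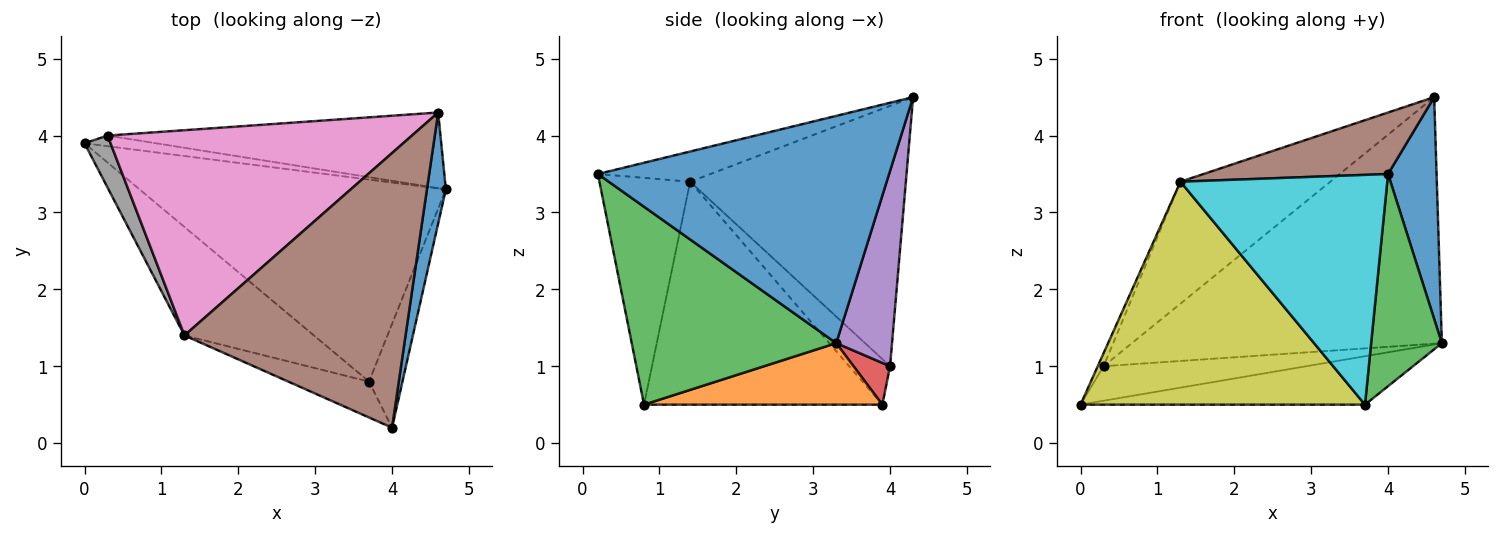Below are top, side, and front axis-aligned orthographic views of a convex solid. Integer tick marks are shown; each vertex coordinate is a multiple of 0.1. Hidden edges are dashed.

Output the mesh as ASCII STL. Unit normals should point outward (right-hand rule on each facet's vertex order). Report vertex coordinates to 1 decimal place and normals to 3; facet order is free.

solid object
 facet normal 0.983 -0.164 0.082
  outer loop
   vertex 4.6 4.3 4.5
   vertex 4.0 0.2 3.5
   vertex 4.7 3.3 1.3
  endloop
 endfacet
 facet normal 0.192 0.229 -0.954
  outer loop
   vertex 3.7 0.8 0.5
   vertex 0.0 3.9 0.5
   vertex 4.7 3.3 1.3
  endloop
 endfacet
 facet normal 0.933 -0.323 -0.158
  outer loop
   vertex 3.7 0.8 0.5
   vertex 4.7 3.3 1.3
   vertex 4.0 0.2 3.5
  endloop
 endfacet
 facet normal 0.170 0.942 -0.290
  outer loop
   vertex 0.3 4.0 1.0
   vertex 4.7 3.3 1.3
   vertex 0.0 3.9 0.5
  endloop
 endfacet
 facet normal 0.170 0.942 -0.289
  outer loop
   vertex 0.3 4.0 1.0
   vertex 4.6 4.3 4.5
   vertex 4.7 3.3 1.3
  endloop
 endfacet
 facet normal -0.132 -0.217 0.967
  outer loop
   vertex 1.3 1.4 3.4
   vertex 4.0 0.2 3.5
   vertex 4.6 4.3 4.5
  endloop
 endfacet
 facet normal -0.592 0.411 0.693
  outer loop
   vertex 1.3 1.4 3.4
   vertex 4.6 4.3 4.5
   vertex 0.3 4.0 1.0
  endloop
 endfacet
 facet normal -0.862 0.123 0.492
  outer loop
   vertex 1.3 1.4 3.4
   vertex 0.3 4.0 1.0
   vertex 0.0 3.9 0.5
  endloop
 endfacet
 facet normal -0.602 -0.718 -0.349
  outer loop
   vertex 1.3 1.4 3.4
   vertex 0.0 3.9 0.5
   vertex 3.7 0.8 0.5
  endloop
 endfacet
 facet normal -0.398 -0.907 -0.142
  outer loop
   vertex 1.3 1.4 3.4
   vertex 3.7 0.8 0.5
   vertex 4.0 0.2 3.5
  endloop
 endfacet
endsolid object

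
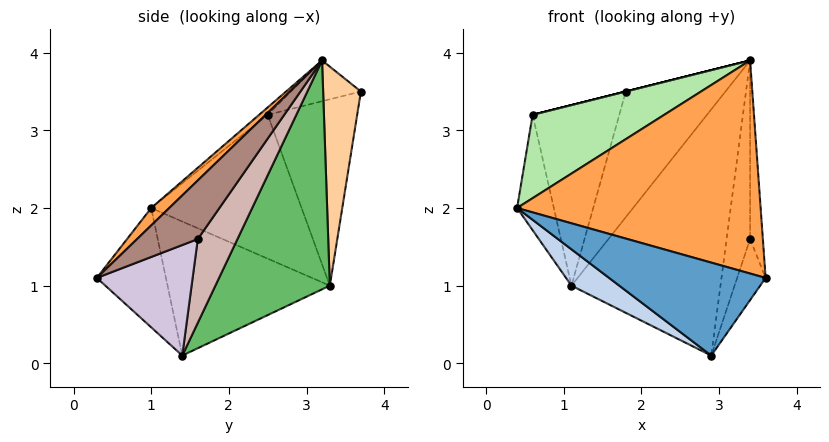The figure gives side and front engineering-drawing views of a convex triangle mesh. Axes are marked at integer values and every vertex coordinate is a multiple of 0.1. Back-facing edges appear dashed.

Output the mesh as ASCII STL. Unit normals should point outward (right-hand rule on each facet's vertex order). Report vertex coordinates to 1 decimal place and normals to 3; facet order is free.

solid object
 facet normal -0.327 -0.741 -0.586
  outer loop
   vertex 2.9 1.4 0.1
   vertex 3.6 0.3 1.1
   vertex 0.4 1.0 2.0
  endloop
 endfacet
 facet normal -0.579 -0.171 -0.797
  outer loop
   vertex 1.1 3.3 1.0
   vertex 2.9 1.4 0.1
   vertex 0.4 1.0 2.0
  endloop
 endfacet
 facet normal 0.051 -0.692 0.720
  outer loop
   vertex 3.4 3.2 3.9
   vertex 0.4 1.0 2.0
   vertex 3.6 0.3 1.1
  endloop
 endfacet
 facet normal 0.344 0.907 -0.241
  outer loop
   vertex 3.4 3.2 3.9
   vertex 1.1 3.3 1.0
   vertex 1.8 3.7 3.5
  endloop
 endfacet
 facet normal 0.554 0.722 -0.415
  outer loop
   vertex 3.4 3.2 3.9
   vertex 2.9 1.4 0.1
   vertex 1.1 3.3 1.0
  endloop
 endfacet
 facet normal -0.040 -0.621 0.783
  outer loop
   vertex 0.6 2.5 3.2
   vertex 0.4 1.0 2.0
   vertex 3.4 3.2 3.9
  endloop
 endfacet
 facet normal -0.243 0.000 0.970
  outer loop
   vertex 0.6 2.5 3.2
   vertex 3.4 3.2 3.9
   vertex 1.8 3.7 3.5
  endloop
 endfacet
 facet normal -0.963 0.235 -0.133
  outer loop
   vertex 0.6 2.5 3.2
   vertex 1.1 3.3 1.0
   vertex 0.4 1.0 2.0
  endloop
 endfacet
 facet normal -0.715 0.693 0.089
  outer loop
   vertex 0.6 2.5 3.2
   vertex 1.8 3.7 3.5
   vertex 1.1 3.3 1.0
  endloop
 endfacet
 facet normal 0.903 0.268 -0.337
  outer loop
   vertex 3.4 1.6 1.6
   vertex 3.6 0.3 1.1
   vertex 2.9 1.4 0.1
  endloop
 endfacet
 facet normal 0.969 0.203 -0.142
  outer loop
   vertex 3.4 1.6 1.6
   vertex 3.4 3.2 3.9
   vertex 3.6 0.3 1.1
  endloop
 endfacet
 facet normal 0.811 0.481 -0.334
  outer loop
   vertex 3.4 1.6 1.6
   vertex 2.9 1.4 0.1
   vertex 3.4 3.2 3.9
  endloop
 endfacet
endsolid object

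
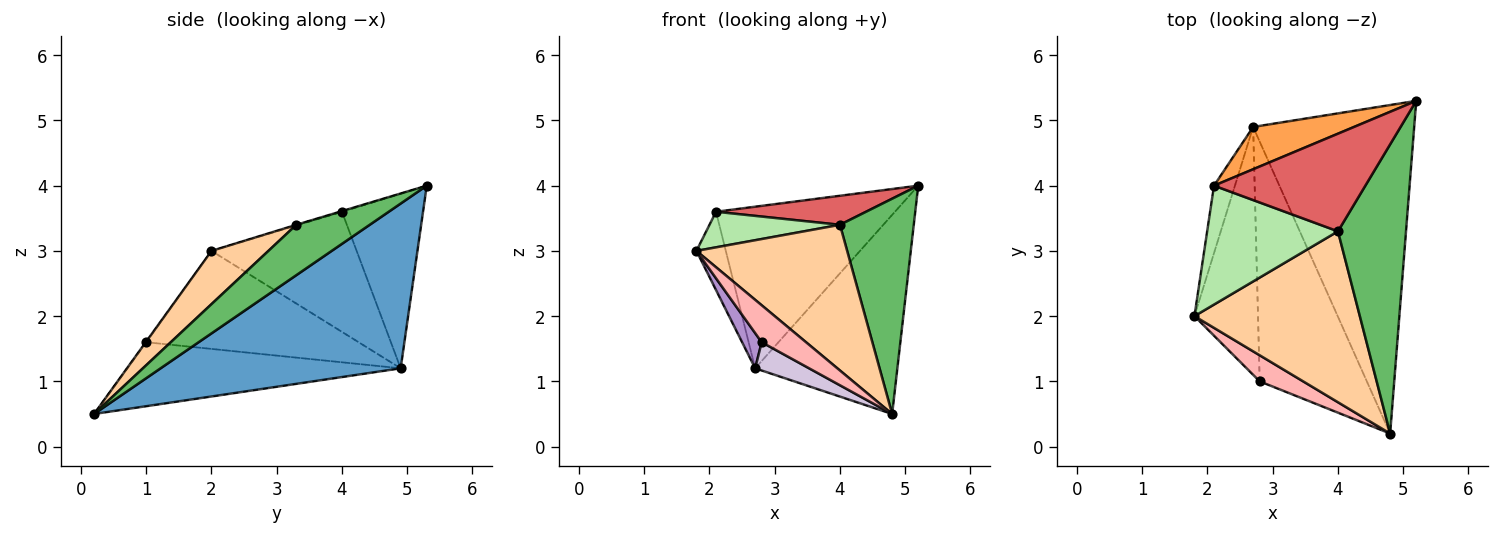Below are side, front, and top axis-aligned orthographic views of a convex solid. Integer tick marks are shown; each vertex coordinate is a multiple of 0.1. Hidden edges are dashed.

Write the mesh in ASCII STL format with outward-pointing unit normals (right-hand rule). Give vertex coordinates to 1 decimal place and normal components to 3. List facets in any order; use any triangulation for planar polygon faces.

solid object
 facet normal 0.658 0.390 -0.644
  outer loop
   vertex 2.7 4.9 1.2
   vertex 5.2 5.3 4.0
   vertex 4.8 0.2 0.5
  endloop
 endfacet
 facet normal -0.966 0.195 -0.168
  outer loop
   vertex 2.1 4.0 3.6
   vertex 2.7 4.9 1.2
   vertex 1.8 2.0 3.0
  endloop
 endfacet
 facet normal -0.401 0.886 0.232
  outer loop
   vertex 2.1 4.0 3.6
   vertex 5.2 5.3 4.0
   vertex 2.7 4.9 1.2
  endloop
 endfacet
 facet normal 0.238 -0.630 0.739
  outer loop
   vertex 4.0 3.3 3.4
   vertex 1.8 2.0 3.0
   vertex 4.8 0.2 0.5
  endloop
 endfacet
 facet normal 0.511 -0.513 0.690
  outer loop
   vertex 4.0 3.3 3.4
   vertex 4.8 0.2 0.5
   vertex 5.2 5.3 4.0
  endloop
 endfacet
 facet normal -0.005 -0.287 0.958
  outer loop
   vertex 4.0 3.3 3.4
   vertex 2.1 4.0 3.6
   vertex 1.8 2.0 3.0
  endloop
 endfacet
 facet normal -0.004 -0.285 0.958
  outer loop
   vertex 4.0 3.3 3.4
   vertex 5.2 5.3 4.0
   vertex 2.1 4.0 3.6
  endloop
 endfacet
 facet normal -0.010 -0.817 0.577
  outer loop
   vertex 2.8 1.0 1.6
   vertex 4.8 0.2 0.5
   vertex 1.8 2.0 3.0
  endloop
 endfacet
 facet normal -0.837 -0.077 -0.542
  outer loop
   vertex 2.8 1.0 1.6
   vertex 1.8 2.0 3.0
   vertex 2.7 4.9 1.2
  endloop
 endfacet
 facet normal -0.510 -0.101 -0.854
  outer loop
   vertex 2.8 1.0 1.6
   vertex 2.7 4.9 1.2
   vertex 4.8 0.2 0.5
  endloop
 endfacet
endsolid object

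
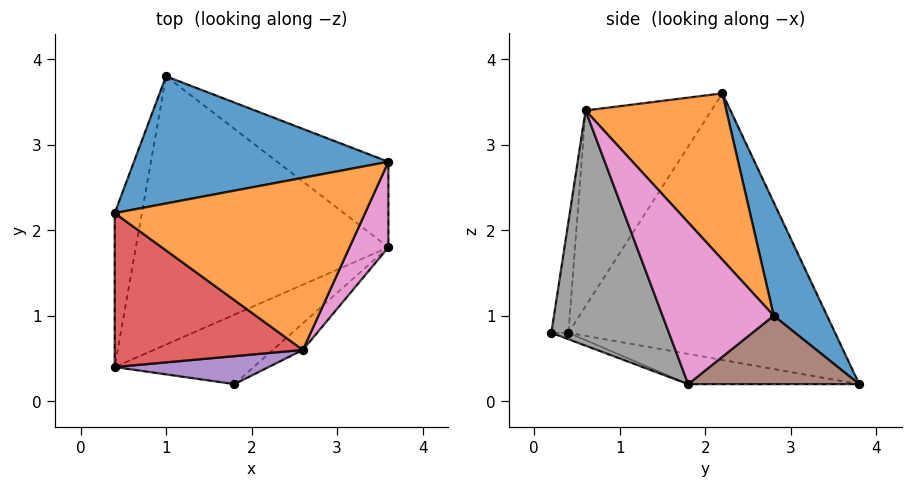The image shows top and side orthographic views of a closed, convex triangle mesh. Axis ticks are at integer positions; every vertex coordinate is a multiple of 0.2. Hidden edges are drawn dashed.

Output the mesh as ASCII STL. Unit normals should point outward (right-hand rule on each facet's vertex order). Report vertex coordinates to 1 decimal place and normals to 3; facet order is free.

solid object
 facet normal 0.199 0.873 0.446
  outer loop
   vertex 1.0 3.8 0.2
   vertex 0.4 2.2 3.6
   vertex 3.6 2.8 1.0
  endloop
 endfacet
 facet normal 0.463 0.549 0.696
  outer loop
   vertex 2.6 0.6 3.4
   vertex 3.6 2.8 1.0
   vertex 0.4 2.2 3.6
  endloop
 endfacet
 facet normal -0.983 0.156 -0.100
  outer loop
   vertex 0.4 0.4 0.8
   vertex 0.4 2.2 3.6
   vertex 1.0 3.8 0.2
  endloop
 endfacet
 facet normal -0.490 -0.733 0.471
  outer loop
   vertex 0.4 0.4 0.8
   vertex 2.6 0.6 3.4
   vertex 0.4 2.2 3.6
  endloop
 endfacet
 facet normal -0.139 -0.971 0.192
  outer loop
   vertex 0.4 0.4 0.8
   vertex 1.8 0.2 0.8
   vertex 2.6 0.6 3.4
  endloop
 endfacet
 facet normal 0.433 0.563 -0.704
  outer loop
   vertex 3.6 1.8 0.2
   vertex 1.0 3.8 0.2
   vertex 3.6 2.8 1.0
  endloop
 endfacet
 facet normal 0.956 -0.184 0.230
  outer loop
   vertex 3.6 1.8 0.2
   vertex 3.6 2.8 1.0
   vertex 2.6 0.6 3.4
  endloop
 endfacet
 facet normal 0.647 -0.758 -0.082
  outer loop
   vertex 3.6 1.8 0.2
   vertex 2.6 0.6 3.4
   vertex 1.8 0.2 0.8
  endloop
 endfacet
 facet normal -0.044 -0.307 -0.951
  outer loop
   vertex 3.6 1.8 0.2
   vertex 1.8 0.2 0.8
   vertex 0.4 0.4 0.8
  endloop
 endfacet
 facet normal -0.117 -0.152 -0.981
  outer loop
   vertex 3.6 1.8 0.2
   vertex 0.4 0.4 0.8
   vertex 1.0 3.8 0.2
  endloop
 endfacet
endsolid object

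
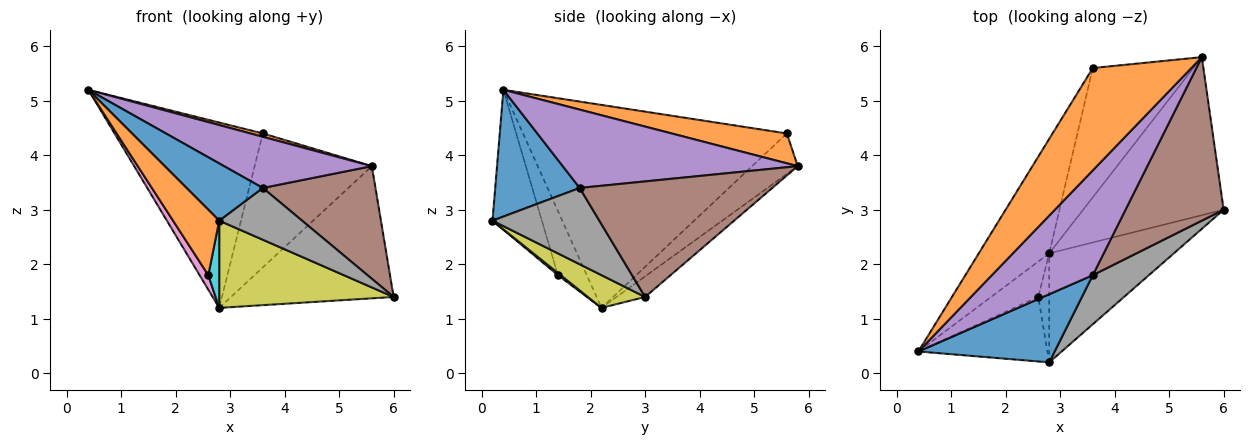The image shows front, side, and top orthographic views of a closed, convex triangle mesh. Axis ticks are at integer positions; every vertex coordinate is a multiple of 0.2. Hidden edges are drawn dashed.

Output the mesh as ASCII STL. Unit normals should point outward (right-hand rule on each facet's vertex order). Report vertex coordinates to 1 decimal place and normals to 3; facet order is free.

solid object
 facet normal -0.112 0.637 -0.762
  outer loop
   vertex 2.8 2.2 1.2
   vertex 5.6 5.8 3.8
   vertex 6.0 3.0 1.4
  endloop
 endfacet
 facet normal 0.290 -0.031 0.956
  outer loop
   vertex 3.6 5.6 4.4
   vertex 0.4 0.4 5.2
   vertex 5.6 5.8 3.8
  endloop
 endfacet
 facet normal -0.834 0.469 -0.290
  outer loop
   vertex 3.6 5.6 4.4
   vertex 2.8 2.2 1.2
   vertex 0.4 0.4 5.2
  endloop
 endfacet
 facet normal -0.270 0.693 -0.669
  outer loop
   vertex 3.6 5.6 4.4
   vertex 5.6 5.8 3.8
   vertex 2.8 2.2 1.2
  endloop
 endfacet
 facet normal 0.572 -0.360 0.737
  outer loop
   vertex 3.6 1.8 3.4
   vertex 5.6 5.8 3.8
   vertex 0.4 0.4 5.2
  endloop
 endfacet
 facet normal 0.696 -0.407 0.591
  outer loop
   vertex 3.6 1.8 3.4
   vertex 6.0 3.0 1.4
   vertex 5.6 5.8 3.8
  endloop
 endfacet
 facet normal -0.783 -0.236 -0.576
  outer loop
   vertex 2.6 1.4 1.8
   vertex 0.4 0.4 5.2
   vertex 2.8 2.2 1.2
  endloop
 endfacet
 facet normal 0.683 -0.530 0.502
  outer loop
   vertex 2.8 0.2 2.8
   vertex 6.0 3.0 1.4
   vertex 3.6 1.8 3.4
  endloop
 endfacet
 facet normal 0.201 -0.612 -0.765
  outer loop
   vertex 2.8 0.2 2.8
   vertex 2.8 2.2 1.2
   vertex 6.0 3.0 1.4
  endloop
 endfacet
 facet normal 0.154 -0.617 -0.772
  outer loop
   vertex 2.8 0.2 2.8
   vertex 2.6 1.4 1.8
   vertex 2.8 2.2 1.2
  endloop
 endfacet
 facet normal 0.580 -0.524 0.624
  outer loop
   vertex 2.8 0.2 2.8
   vertex 3.6 1.8 3.4
   vertex 0.4 0.4 5.2
  endloop
 endfacet
 facet normal -0.606 -0.566 -0.559
  outer loop
   vertex 2.8 0.2 2.8
   vertex 0.4 0.4 5.2
   vertex 2.6 1.4 1.8
  endloop
 endfacet
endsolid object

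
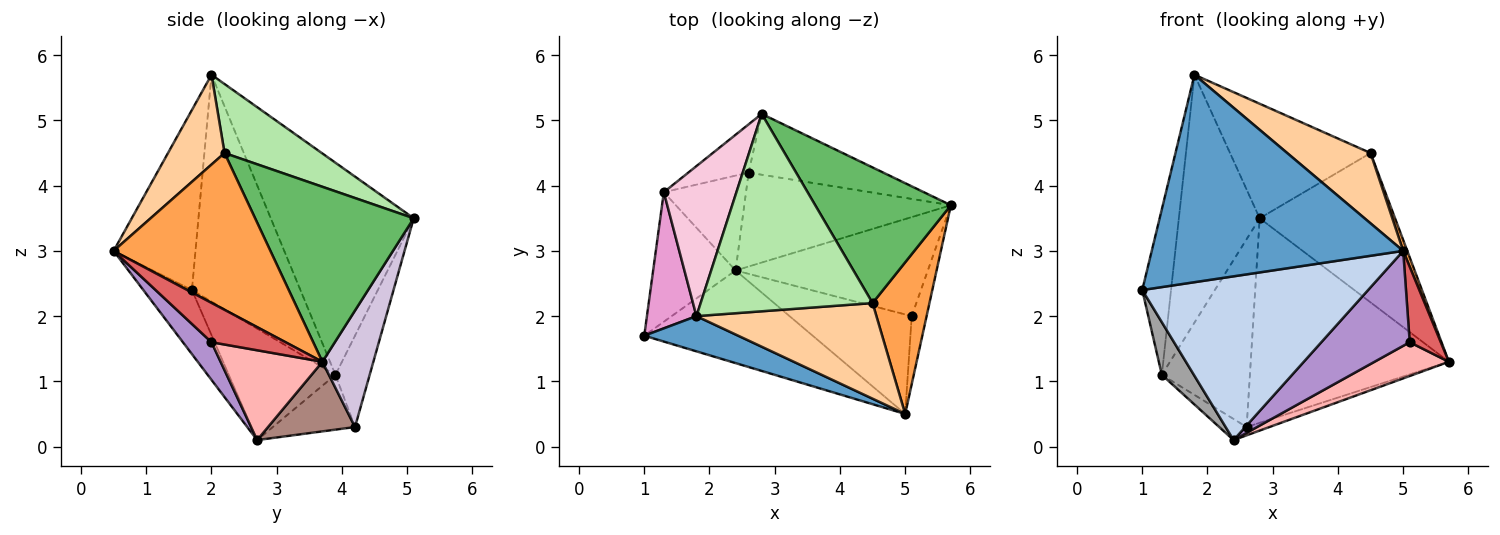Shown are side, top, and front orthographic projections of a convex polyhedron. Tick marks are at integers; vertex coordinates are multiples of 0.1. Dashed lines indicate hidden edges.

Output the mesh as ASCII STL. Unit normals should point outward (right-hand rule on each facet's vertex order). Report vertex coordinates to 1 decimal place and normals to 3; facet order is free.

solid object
 facet normal -0.306 -0.939 0.159
  outer loop
   vertex 1.8 2.0 5.7
   vertex 1.0 1.7 2.4
   vertex 5.0 0.5 3.0
  endloop
 endfacet
 facet normal -0.184 -0.856 -0.484
  outer loop
   vertex 2.4 2.7 0.1
   vertex 5.0 0.5 3.0
   vertex 1.0 1.7 2.4
  endloop
 endfacet
 facet normal 0.940 -0.024 0.341
  outer loop
   vertex 4.5 2.2 4.5
   vertex 5.0 0.5 3.0
   vertex 5.7 3.7 1.3
  endloop
 endfacet
 facet normal 0.373 -0.550 0.747
  outer loop
   vertex 4.5 2.2 4.5
   vertex 1.8 2.0 5.7
   vertex 5.0 0.5 3.0
  endloop
 endfacet
 facet normal 0.655 0.559 0.508
  outer loop
   vertex 4.5 2.2 4.5
   vertex 5.7 3.7 1.3
   vertex 2.8 5.1 3.5
  endloop
 endfacet
 facet normal 0.328 0.474 0.817
  outer loop
   vertex 4.5 2.2 4.5
   vertex 2.8 5.1 3.5
   vertex 1.8 2.0 5.7
  endloop
 endfacet
 facet normal 0.871 -0.365 -0.329
  outer loop
   vertex 5.1 2.0 1.6
   vertex 5.7 3.7 1.3
   vertex 5.0 0.5 3.0
  endloop
 endfacet
 facet normal 0.404 -0.295 -0.866
  outer loop
   vertex 5.1 2.0 1.6
   vertex 2.4 2.7 0.1
   vertex 5.7 3.7 1.3
  endloop
 endfacet
 facet normal 0.218 -0.674 -0.706
  outer loop
   vertex 5.1 2.0 1.6
   vertex 5.0 0.5 3.0
   vertex 2.4 2.7 0.1
  endloop
 endfacet
 facet normal 0.239 0.931 -0.277
  outer loop
   vertex 2.6 4.2 0.3
   vertex 2.8 5.1 3.5
   vertex 5.7 3.7 1.3
  endloop
 endfacet
 facet normal 0.318 0.084 -0.944
  outer loop
   vertex 2.6 4.2 0.3
   vertex 5.7 3.7 1.3
   vertex 2.4 2.7 0.1
  endloop
 endfacet
 facet normal -0.352 0.906 -0.233
  outer loop
   vertex 1.3 3.9 1.1
   vertex 2.8 5.1 3.5
   vertex 2.6 4.2 0.3
  endloop
 endfacet
 facet normal -0.946 0.251 0.206
  outer loop
   vertex 1.3 3.9 1.1
   vertex 1.0 1.7 2.4
   vertex 1.8 2.0 5.7
  endloop
 endfacet
 facet normal -0.834 0.472 0.286
  outer loop
   vertex 1.3 3.9 1.1
   vertex 1.8 2.0 5.7
   vertex 2.8 5.1 3.5
  endloop
 endfacet
 facet normal -0.782 -0.235 -0.578
  outer loop
   vertex 1.3 3.9 1.1
   vertex 2.4 2.7 0.1
   vertex 1.0 1.7 2.4
  endloop
 endfacet
 facet normal -0.545 0.182 -0.818
  outer loop
   vertex 1.3 3.9 1.1
   vertex 2.6 4.2 0.3
   vertex 2.4 2.7 0.1
  endloop
 endfacet
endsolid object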